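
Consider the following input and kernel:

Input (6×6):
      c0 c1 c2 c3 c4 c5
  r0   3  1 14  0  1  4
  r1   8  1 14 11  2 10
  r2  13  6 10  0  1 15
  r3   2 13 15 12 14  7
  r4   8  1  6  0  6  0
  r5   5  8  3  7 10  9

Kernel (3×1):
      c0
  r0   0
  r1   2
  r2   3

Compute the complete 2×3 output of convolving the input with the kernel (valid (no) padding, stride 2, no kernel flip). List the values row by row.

55 58 7
28 48 46

Output[0,0]: The receptive field on the input at this output position is [3 / 8 / 13]. Elementwise product with the kernel and sum: 8·2 + 13·3.
Output[0,1]: The receptive field on the input at this output position is [14 / 14 / 10]. Elementwise product with the kernel and sum: 14·2 + 10·3.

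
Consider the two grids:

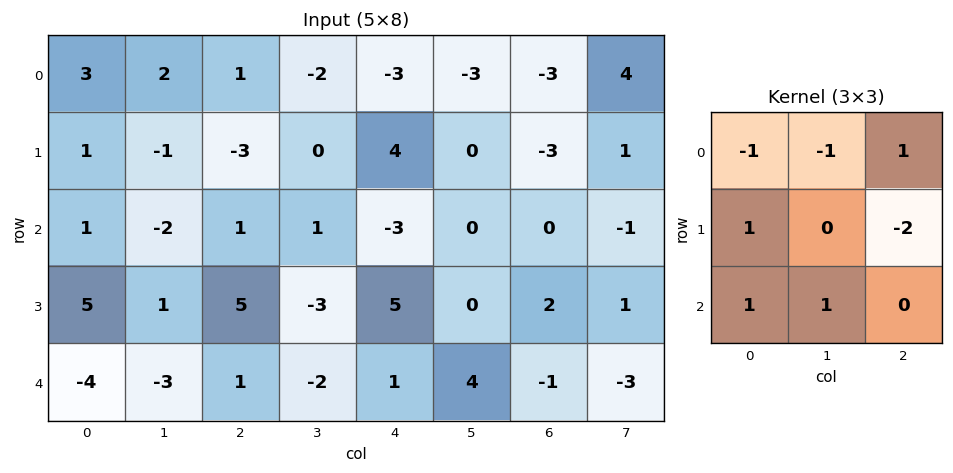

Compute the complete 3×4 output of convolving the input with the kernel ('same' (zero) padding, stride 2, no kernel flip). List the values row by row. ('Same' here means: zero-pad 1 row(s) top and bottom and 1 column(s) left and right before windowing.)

Output[0,0]: The receptive field on the zero-padded input at this output position is [0 0 0 / 0 3 2 / 0 1 -1]. Elementwise product with the kernel and sum: 0·-1 + 0·-1 + 0·1 + 0·1 + 2·-2 + 0·1 + 1·1.

-3 2 8 -14
7 6 -1 8
2 -8 -12 9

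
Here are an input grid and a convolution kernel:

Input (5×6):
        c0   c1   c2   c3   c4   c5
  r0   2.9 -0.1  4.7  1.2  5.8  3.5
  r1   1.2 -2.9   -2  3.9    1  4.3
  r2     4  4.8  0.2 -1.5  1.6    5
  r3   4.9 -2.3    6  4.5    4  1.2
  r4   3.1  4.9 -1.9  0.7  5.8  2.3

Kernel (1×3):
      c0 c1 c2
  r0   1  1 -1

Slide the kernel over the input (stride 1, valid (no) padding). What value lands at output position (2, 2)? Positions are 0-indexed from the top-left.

The receptive field on the input at this output position is [0.2 -1.5 1.6]. Elementwise product with the kernel and sum: 0.2·1 + -1.5·1 + 1.6·-1.

-2.9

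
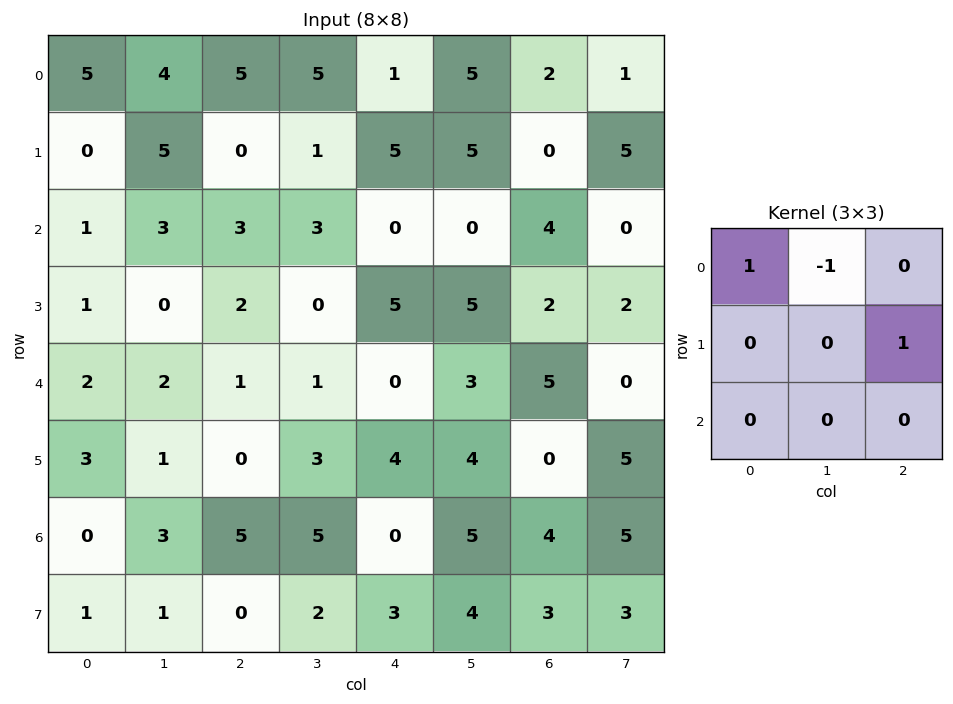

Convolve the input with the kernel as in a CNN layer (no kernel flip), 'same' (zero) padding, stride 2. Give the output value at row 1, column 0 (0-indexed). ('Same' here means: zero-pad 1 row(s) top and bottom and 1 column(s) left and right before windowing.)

3

The receptive field on the zero-padded input at this output position is [0 0 5 / 0 1 3 / 0 1 0]. Elementwise product with the kernel and sum: 0·1 + 0·-1 + 3·1.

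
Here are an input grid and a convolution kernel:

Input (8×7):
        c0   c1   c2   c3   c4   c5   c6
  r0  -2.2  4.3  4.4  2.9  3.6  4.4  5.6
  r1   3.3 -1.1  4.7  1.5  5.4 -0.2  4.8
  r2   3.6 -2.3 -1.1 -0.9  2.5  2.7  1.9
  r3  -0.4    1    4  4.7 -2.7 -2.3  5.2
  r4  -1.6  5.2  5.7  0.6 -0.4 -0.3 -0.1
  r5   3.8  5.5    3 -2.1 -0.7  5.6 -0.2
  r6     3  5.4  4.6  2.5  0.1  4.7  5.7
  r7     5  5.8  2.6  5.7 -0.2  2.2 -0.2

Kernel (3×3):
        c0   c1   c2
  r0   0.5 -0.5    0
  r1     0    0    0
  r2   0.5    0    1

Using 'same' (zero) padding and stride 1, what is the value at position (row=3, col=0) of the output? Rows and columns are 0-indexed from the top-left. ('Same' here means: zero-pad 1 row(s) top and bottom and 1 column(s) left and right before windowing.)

The receptive field on the zero-padded input at this output position is [0 3.6 -2.3 / 0 -0.4 1 / 0 -1.6 5.2]. Elementwise product with the kernel and sum: 0·0.5 + 3.6·-0.5 + 0·0.5 + 5.2·1.

3.4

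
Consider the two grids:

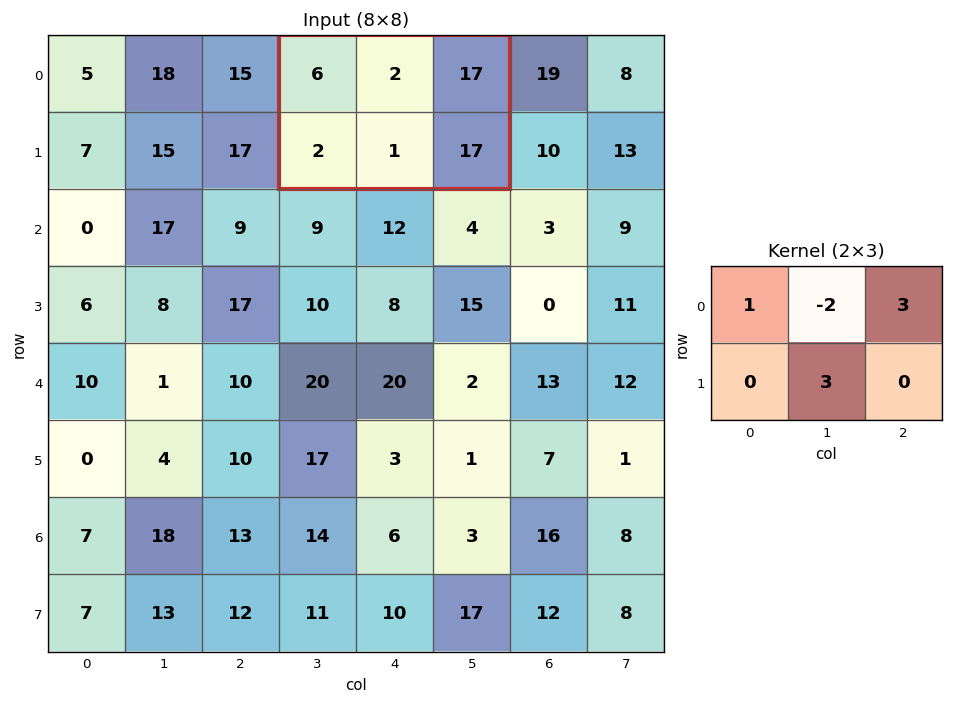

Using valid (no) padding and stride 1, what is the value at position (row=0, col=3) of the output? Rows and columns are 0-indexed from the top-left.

56

The receptive field on the input at this output position is [6 2 17 / 2 1 17]. Elementwise product with the kernel and sum: 6·1 + 2·-2 + 17·3 + 1·3.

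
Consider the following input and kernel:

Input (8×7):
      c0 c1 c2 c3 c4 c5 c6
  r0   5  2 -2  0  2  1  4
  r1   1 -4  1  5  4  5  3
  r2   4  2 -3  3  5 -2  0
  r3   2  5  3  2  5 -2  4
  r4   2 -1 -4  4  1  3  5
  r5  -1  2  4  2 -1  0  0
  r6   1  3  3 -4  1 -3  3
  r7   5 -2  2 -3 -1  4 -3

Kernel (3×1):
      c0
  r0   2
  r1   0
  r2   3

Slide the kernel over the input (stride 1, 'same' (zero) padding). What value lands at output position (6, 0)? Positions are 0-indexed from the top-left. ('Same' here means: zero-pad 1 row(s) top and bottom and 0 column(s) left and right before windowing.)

The receptive field on the zero-padded input at this output position is [-1 / 1 / 5]. Elementwise product with the kernel and sum: -1·2 + 5·3.

13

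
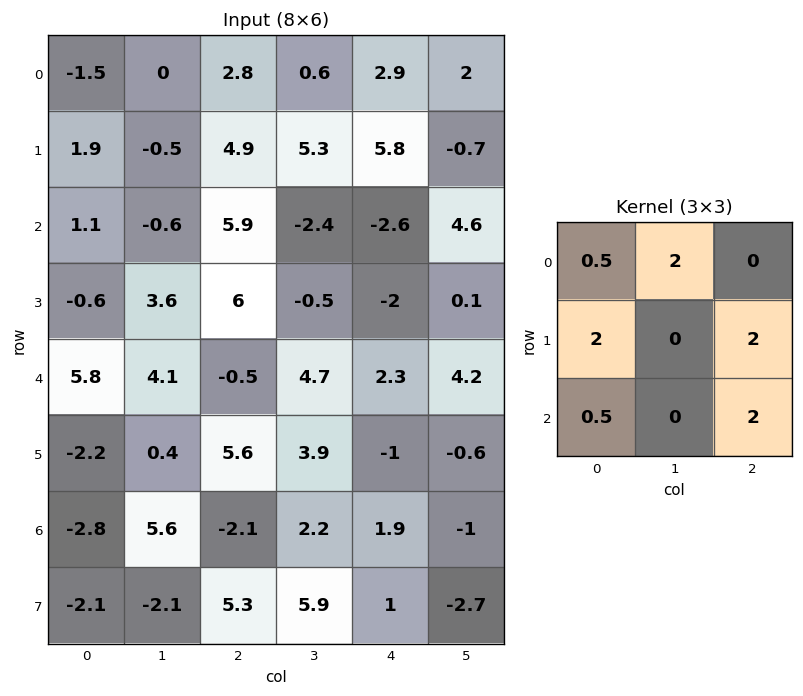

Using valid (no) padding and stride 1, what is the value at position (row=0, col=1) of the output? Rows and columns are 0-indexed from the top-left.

10.1

The receptive field on the input at this output position is [0 2.8 0.6 / -0.5 4.9 5.3 / -0.6 5.9 -2.4]. Elementwise product with the kernel and sum: 0·0.5 + 2.8·2 + -0.5·2 + 5.3·2 + -0.6·0.5 + -2.4·2.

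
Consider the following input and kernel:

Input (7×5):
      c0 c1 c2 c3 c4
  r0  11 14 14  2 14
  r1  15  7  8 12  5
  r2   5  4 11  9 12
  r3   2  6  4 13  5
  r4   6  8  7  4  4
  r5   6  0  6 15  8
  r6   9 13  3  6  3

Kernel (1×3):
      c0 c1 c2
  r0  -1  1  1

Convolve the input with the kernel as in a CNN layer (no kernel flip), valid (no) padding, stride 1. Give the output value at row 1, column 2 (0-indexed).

The receptive field on the input at this output position is [8 12 5]. Elementwise product with the kernel and sum: 8·-1 + 12·1 + 5·1.

9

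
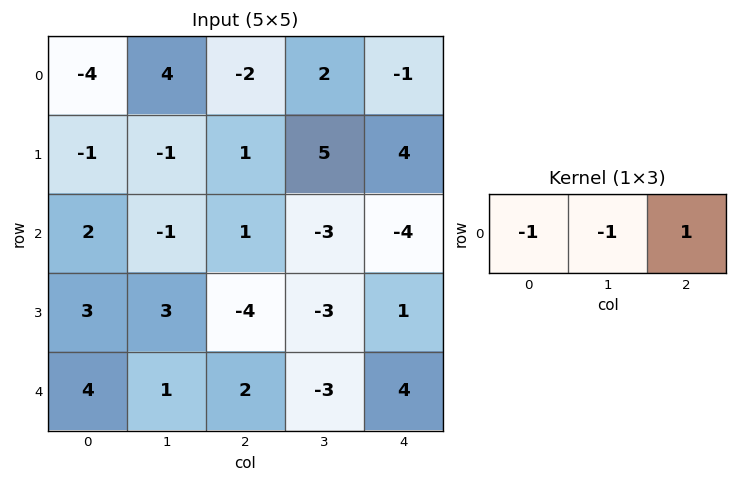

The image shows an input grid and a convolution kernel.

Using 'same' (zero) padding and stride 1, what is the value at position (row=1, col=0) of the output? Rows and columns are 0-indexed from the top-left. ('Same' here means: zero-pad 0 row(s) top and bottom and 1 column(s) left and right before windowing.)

The receptive field on the zero-padded input at this output position is [0 -1 -1]. Elementwise product with the kernel and sum: 0·-1 + -1·-1 + -1·1.

0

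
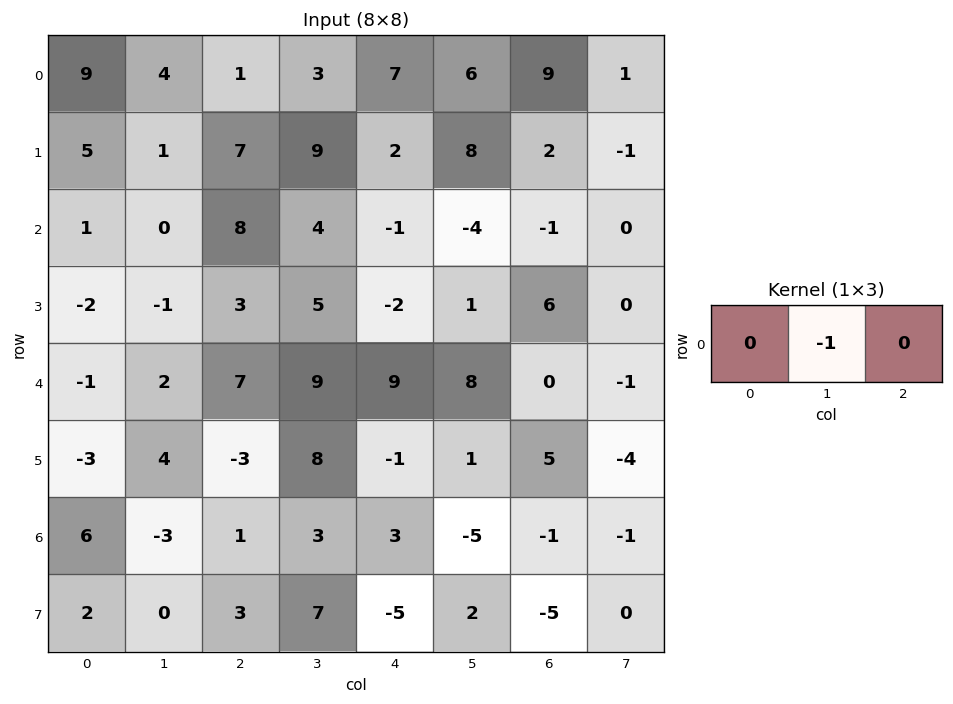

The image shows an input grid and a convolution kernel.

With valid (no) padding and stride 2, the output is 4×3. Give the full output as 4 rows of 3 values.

-4 -3 -6
0 -4 4
-2 -9 -8
3 -3 5

Output[0,0]: The receptive field on the input at this output position is [9 4 1]. Elementwise product with the kernel and sum: 4·-1.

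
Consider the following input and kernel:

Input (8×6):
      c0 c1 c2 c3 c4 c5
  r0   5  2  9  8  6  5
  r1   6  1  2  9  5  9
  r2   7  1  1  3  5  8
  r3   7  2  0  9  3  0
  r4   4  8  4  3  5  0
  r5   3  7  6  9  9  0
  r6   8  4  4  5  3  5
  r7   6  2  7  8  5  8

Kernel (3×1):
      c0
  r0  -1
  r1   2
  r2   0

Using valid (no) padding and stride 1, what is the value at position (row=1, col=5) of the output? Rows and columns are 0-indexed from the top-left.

The receptive field on the input at this output position is [9 / 8 / 0]. Elementwise product with the kernel and sum: 9·-1 + 8·2.

7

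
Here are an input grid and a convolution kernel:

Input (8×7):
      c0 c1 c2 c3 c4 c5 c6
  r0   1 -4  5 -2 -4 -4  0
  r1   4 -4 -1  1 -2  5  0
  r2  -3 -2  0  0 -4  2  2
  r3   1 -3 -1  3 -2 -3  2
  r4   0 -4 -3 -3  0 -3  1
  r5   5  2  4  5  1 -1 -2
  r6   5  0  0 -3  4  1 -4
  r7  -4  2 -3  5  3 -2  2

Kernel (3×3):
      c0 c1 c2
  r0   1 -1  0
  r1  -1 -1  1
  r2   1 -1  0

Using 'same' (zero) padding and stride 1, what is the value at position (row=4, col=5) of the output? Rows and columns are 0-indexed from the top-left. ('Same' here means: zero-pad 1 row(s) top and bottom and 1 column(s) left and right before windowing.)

The receptive field on the zero-padded input at this output position is [-2 -3 2 / 0 -3 1 / 1 -1 -2]. Elementwise product with the kernel and sum: -2·1 + -3·-1 + 0·-1 + -3·-1 + 1·1 + 1·1 + -1·-1.

7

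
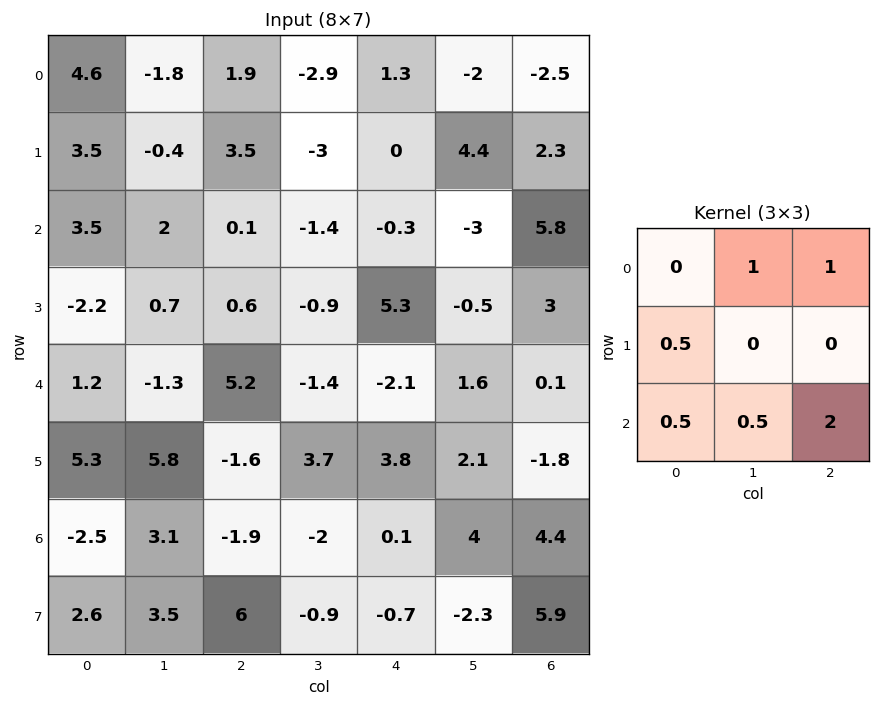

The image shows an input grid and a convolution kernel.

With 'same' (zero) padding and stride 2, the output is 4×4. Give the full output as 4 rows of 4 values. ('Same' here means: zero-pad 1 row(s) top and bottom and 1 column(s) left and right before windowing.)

0.95 -5.35 5.85 2.35
3.4 0.35 4.9 2.05
12.75 8.55 12.05 3.95
19.4 6.6 -0.5 2

Output[0,0]: The receptive field on the zero-padded input at this output position is [0 0 0 / 0 4.6 -1.8 / 0 3.5 -0.4]. Elementwise product with the kernel and sum: 0·1 + 0·1 + 0·0.5 + 0·0.5 + 3.5·0.5 + -0.4·2.
Output[0,1]: The receptive field on the zero-padded input at this output position is [0 0 0 / -1.8 1.9 -2.9 / -0.4 3.5 -3]. Elementwise product with the kernel and sum: 0·1 + 0·1 + -1.8·0.5 + -0.4·0.5 + 3.5·0.5 + -3·2.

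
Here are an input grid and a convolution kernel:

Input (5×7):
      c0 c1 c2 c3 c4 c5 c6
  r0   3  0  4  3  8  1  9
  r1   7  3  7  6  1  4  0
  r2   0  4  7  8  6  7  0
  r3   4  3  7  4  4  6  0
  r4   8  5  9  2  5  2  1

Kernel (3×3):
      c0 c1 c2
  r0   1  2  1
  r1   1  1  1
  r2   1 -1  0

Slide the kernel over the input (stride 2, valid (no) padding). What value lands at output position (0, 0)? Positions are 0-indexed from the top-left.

20

The receptive field on the input at this output position is [3 0 4 / 7 3 7 / 0 4 7]. Elementwise product with the kernel and sum: 3·1 + 0·2 + 4·1 + 7·1 + 3·1 + 7·1 + 0·1 + 4·-1.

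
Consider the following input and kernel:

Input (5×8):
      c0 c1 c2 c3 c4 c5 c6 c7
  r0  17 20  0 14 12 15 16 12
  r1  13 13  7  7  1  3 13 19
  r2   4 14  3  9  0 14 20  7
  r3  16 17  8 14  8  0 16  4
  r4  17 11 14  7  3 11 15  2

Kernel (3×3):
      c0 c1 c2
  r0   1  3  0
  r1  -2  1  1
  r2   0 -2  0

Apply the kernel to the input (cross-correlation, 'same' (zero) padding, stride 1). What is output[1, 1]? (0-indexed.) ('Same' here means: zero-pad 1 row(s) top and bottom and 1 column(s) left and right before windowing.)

The receptive field on the zero-padded input at this output position is [17 20 0 / 13 13 7 / 4 14 3]. Elementwise product with the kernel and sum: 17·1 + 20·3 + 13·-2 + 13·1 + 7·1 + 14·-2.

43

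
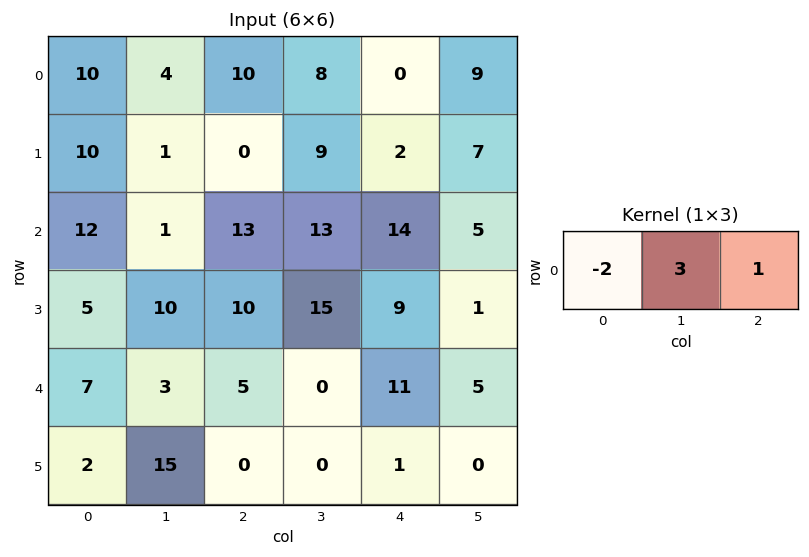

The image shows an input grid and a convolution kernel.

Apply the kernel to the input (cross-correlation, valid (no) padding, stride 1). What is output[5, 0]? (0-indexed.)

41

The receptive field on the input at this output position is [2 15 0]. Elementwise product with the kernel and sum: 2·-2 + 15·3 + 0·1.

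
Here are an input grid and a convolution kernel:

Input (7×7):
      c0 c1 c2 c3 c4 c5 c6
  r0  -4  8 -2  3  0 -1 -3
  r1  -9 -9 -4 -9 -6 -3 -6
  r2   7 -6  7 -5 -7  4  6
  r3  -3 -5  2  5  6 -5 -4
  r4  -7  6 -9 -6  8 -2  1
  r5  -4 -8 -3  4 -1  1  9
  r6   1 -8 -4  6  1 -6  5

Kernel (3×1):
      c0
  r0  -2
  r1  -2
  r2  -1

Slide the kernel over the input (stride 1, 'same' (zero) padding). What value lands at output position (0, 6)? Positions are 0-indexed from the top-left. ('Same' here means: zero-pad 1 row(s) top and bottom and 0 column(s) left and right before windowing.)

The receptive field on the zero-padded input at this output position is [0 / -3 / -6]. Elementwise product with the kernel and sum: 0·-2 + -3·-2 + -6·-1.

12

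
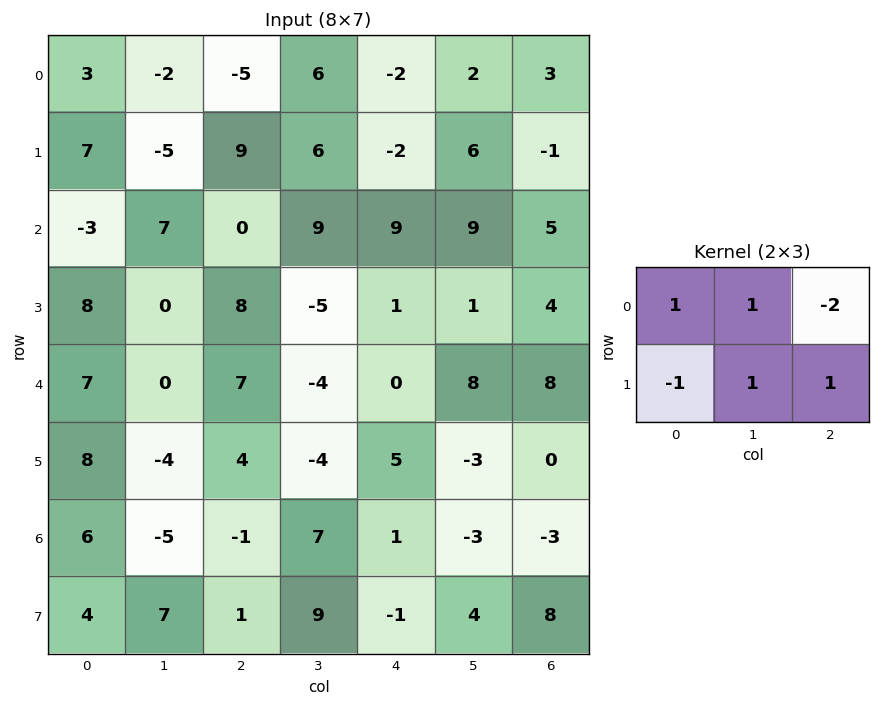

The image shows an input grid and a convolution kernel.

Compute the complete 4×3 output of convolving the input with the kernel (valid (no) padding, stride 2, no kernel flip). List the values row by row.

8 0 1
4 -21 12
-15 0 -16
7 11 17

Output[0,0]: The receptive field on the input at this output position is [3 -2 -5 / 7 -5 9]. Elementwise product with the kernel and sum: 3·1 + -2·1 + -5·-2 + 7·-1 + -5·1 + 9·1.
Output[0,1]: The receptive field on the input at this output position is [-5 6 -2 / 9 6 -2]. Elementwise product with the kernel and sum: -5·1 + 6·1 + -2·-2 + 9·-1 + 6·1 + -2·1.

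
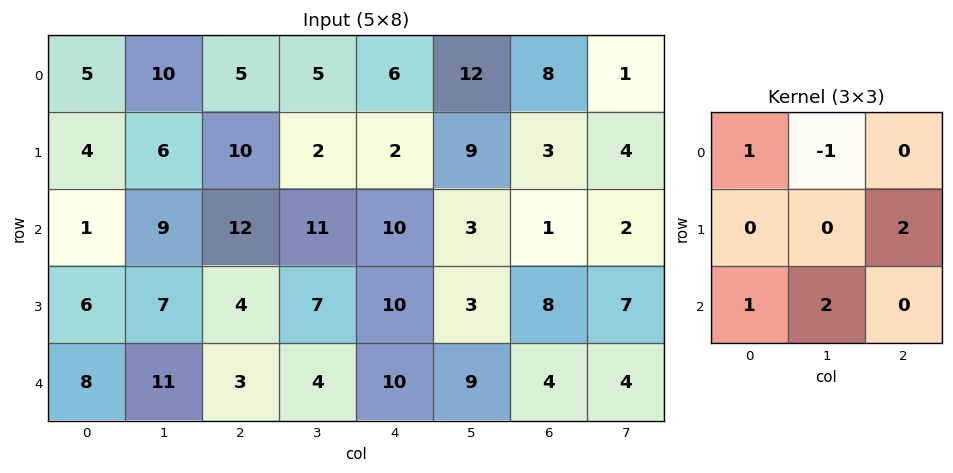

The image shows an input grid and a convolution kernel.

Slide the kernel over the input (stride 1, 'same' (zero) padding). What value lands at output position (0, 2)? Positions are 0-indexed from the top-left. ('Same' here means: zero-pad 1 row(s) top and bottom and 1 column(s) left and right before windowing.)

The receptive field on the zero-padded input at this output position is [0 0 0 / 10 5 5 / 6 10 2]. Elementwise product with the kernel and sum: 0·1 + 0·-1 + 5·2 + 6·1 + 10·2.

36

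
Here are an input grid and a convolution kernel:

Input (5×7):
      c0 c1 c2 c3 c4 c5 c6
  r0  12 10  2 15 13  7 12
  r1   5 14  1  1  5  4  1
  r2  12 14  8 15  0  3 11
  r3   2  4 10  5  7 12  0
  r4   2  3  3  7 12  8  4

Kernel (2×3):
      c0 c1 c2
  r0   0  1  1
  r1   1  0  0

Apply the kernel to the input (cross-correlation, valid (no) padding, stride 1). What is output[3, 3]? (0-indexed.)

26

The receptive field on the input at this output position is [5 7 12 / 7 12 8]. Elementwise product with the kernel and sum: 7·1 + 12·1 + 7·1.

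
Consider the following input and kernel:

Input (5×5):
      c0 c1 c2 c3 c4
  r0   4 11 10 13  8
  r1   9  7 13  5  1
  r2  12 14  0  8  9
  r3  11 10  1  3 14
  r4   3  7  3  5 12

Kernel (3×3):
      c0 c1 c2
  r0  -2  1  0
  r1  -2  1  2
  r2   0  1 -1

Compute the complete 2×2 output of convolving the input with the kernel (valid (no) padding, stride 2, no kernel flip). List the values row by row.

Output[0,0]: The receptive field on the input at this output position is [4 11 10 / 9 7 13 / 12 14 0]. Elementwise product with the kernel and sum: 4·-2 + 11·1 + 9·-2 + 7·1 + 13·2 + 14·1 + 0·-1.

32 -27
-16 30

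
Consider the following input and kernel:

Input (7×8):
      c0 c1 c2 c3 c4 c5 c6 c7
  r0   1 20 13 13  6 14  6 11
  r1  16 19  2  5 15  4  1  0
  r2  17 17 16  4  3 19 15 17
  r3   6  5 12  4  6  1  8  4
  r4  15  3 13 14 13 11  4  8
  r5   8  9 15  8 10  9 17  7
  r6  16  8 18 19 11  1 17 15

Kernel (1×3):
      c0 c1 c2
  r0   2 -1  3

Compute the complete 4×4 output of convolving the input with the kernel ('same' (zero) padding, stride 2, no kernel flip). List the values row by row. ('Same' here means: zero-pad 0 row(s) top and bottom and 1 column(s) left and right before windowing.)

Output[0,0]: The receptive field on the zero-padded input at this output position is [0 1 20]. Elementwise product with the kernel and sum: 0·2 + 1·-1 + 20·3.

59 66 62 55
34 30 62 74
-6 35 48 42
8 55 30 30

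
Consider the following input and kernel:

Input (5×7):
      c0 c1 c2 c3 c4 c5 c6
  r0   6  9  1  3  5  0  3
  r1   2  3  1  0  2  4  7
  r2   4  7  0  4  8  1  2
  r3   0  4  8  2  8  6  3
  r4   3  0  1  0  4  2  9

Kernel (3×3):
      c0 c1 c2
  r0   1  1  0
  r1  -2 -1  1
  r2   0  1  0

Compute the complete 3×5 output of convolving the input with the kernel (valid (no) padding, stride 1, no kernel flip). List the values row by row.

Output[0,0]: The receptive field on the input at this output position is [6 9 1 / 2 3 1 / 4 7 0]. Elementwise product with the kernel and sum: 6·1 + 9·1 + 2·-2 + 3·-1 + 1·1 + 7·1.

16 3 8 18 5
-6 2 7 -5 -3
15 -6 -6 10 -8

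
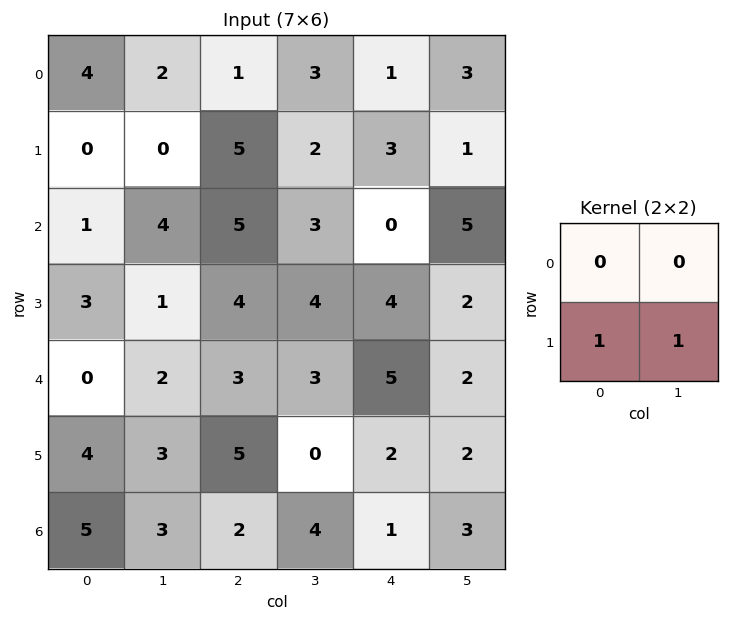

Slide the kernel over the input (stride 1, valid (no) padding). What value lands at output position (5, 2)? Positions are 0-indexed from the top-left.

6

The receptive field on the input at this output position is [5 0 / 2 4]. Elementwise product with the kernel and sum: 2·1 + 4·1.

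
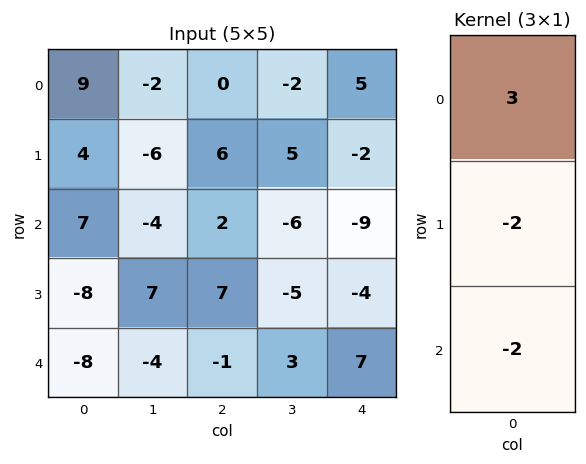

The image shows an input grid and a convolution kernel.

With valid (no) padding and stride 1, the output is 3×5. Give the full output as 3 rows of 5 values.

Output[0,0]: The receptive field on the input at this output position is [9 / 4 / 7]. Elementwise product with the kernel and sum: 9·3 + 4·-2 + 7·-2.
Output[0,1]: The receptive field on the input at this output position is [-2 / -6 / -4]. Elementwise product with the kernel and sum: -2·3 + -6·-2 + -4·-2.

5 14 -16 -4 37
14 -24 0 37 20
53 -18 -6 -14 -33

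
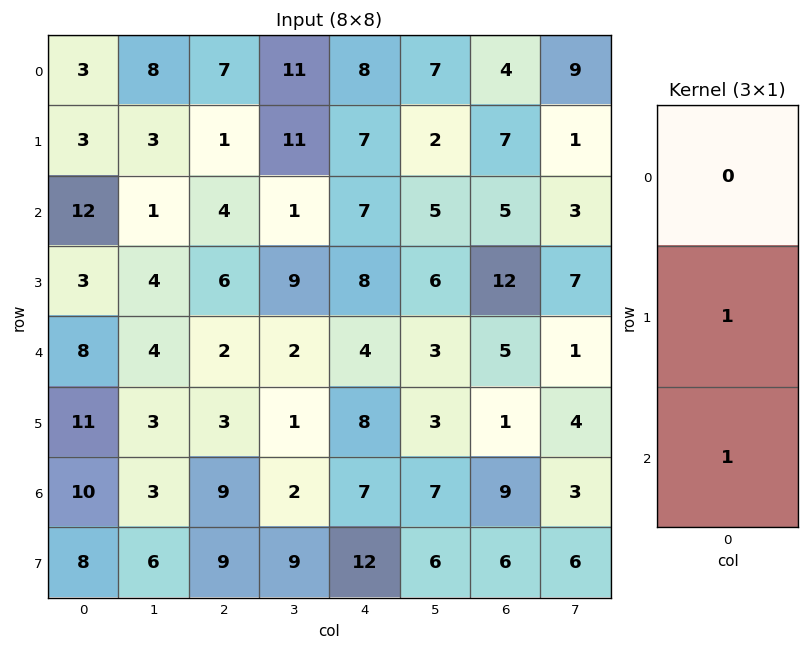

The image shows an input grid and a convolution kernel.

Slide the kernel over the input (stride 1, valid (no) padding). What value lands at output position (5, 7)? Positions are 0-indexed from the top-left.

The receptive field on the input at this output position is [4 / 3 / 6]. Elementwise product with the kernel and sum: 3·1 + 6·1.

9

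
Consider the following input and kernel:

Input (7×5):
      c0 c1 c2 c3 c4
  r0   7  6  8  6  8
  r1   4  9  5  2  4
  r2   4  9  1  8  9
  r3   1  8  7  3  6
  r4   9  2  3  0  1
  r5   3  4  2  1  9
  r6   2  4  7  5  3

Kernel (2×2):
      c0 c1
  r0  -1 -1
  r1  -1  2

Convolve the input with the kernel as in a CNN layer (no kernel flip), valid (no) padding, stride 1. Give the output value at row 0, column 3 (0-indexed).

-8

The receptive field on the input at this output position is [6 8 / 2 4]. Elementwise product with the kernel and sum: 6·-1 + 8·-1 + 2·-1 + 4·2.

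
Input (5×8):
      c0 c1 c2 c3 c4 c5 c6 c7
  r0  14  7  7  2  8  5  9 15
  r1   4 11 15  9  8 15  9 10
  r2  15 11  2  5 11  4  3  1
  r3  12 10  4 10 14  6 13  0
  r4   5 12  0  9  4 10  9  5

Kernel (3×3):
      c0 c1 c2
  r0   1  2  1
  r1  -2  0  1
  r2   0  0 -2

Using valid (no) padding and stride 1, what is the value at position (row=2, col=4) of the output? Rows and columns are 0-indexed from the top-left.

The receptive field on the input at this output position is [11 4 3 / 14 6 13 / 4 10 9]. Elementwise product with the kernel and sum: 11·1 + 4·2 + 3·1 + 14·-2 + 13·1 + 9·-2.

-11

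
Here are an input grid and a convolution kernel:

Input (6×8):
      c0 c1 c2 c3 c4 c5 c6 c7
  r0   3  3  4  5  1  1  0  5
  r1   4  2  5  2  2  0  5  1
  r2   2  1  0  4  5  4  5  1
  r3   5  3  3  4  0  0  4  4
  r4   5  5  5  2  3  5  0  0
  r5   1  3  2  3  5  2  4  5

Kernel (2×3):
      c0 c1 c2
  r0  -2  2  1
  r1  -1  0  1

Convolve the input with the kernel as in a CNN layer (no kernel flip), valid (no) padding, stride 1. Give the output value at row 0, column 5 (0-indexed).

The receptive field on the input at this output position is [1 0 5 / 0 5 1]. Elementwise product with the kernel and sum: 1·-2 + 0·2 + 5·1 + 0·-1 + 1·1.

4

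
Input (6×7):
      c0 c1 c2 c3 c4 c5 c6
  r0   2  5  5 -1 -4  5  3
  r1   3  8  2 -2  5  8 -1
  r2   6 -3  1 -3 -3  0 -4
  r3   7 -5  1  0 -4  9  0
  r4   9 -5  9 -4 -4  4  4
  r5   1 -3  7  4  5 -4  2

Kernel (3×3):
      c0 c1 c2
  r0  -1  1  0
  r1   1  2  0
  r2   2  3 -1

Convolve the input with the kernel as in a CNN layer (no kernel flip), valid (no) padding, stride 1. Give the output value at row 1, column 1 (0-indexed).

-14

The receptive field on the input at this output position is [8 2 -2 / -3 1 -3 / -5 1 0]. Elementwise product with the kernel and sum: 8·-1 + 2·1 + -3·1 + 1·2 + -5·2 + 1·3 + 0·-1.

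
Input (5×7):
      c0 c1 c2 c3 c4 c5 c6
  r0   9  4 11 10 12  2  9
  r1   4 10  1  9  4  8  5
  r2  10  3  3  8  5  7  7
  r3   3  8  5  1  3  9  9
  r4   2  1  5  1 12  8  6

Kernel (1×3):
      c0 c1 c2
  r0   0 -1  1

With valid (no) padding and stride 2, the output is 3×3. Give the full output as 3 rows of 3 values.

7 2 7
0 -3 0
4 11 -2

Output[0,0]: The receptive field on the input at this output position is [9 4 11]. Elementwise product with the kernel and sum: 4·-1 + 11·1.
Output[0,1]: The receptive field on the input at this output position is [11 10 12]. Elementwise product with the kernel and sum: 10·-1 + 12·1.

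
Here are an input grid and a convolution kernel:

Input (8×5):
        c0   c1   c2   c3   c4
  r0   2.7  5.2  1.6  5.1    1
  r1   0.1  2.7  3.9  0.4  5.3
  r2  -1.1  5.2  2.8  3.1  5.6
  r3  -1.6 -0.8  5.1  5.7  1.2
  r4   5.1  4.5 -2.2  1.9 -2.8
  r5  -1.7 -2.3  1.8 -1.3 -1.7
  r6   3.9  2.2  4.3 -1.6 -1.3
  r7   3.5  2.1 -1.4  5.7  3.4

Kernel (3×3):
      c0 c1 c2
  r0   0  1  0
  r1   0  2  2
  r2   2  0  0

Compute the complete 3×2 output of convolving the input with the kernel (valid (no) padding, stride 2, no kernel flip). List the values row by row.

Output[0,0]: The receptive field on the input at this output position is [2.7 5.2 1.6 / 0.1 2.7 3.9 / -1.1 5.2 2.8]. Elementwise product with the kernel and sum: 5.2·1 + 2.7·2 + 3.9·2 + -1.1·2.
Output[0,1]: The receptive field on the input at this output position is [1.6 5.1 1 / 3.9 0.4 5.3 / 2.8 3.1 5.6]. Elementwise product with the kernel and sum: 5.1·1 + 0.4·2 + 5.3·2 + 2.8·2.

16.2 22.1
24 12.5
11.3 4.5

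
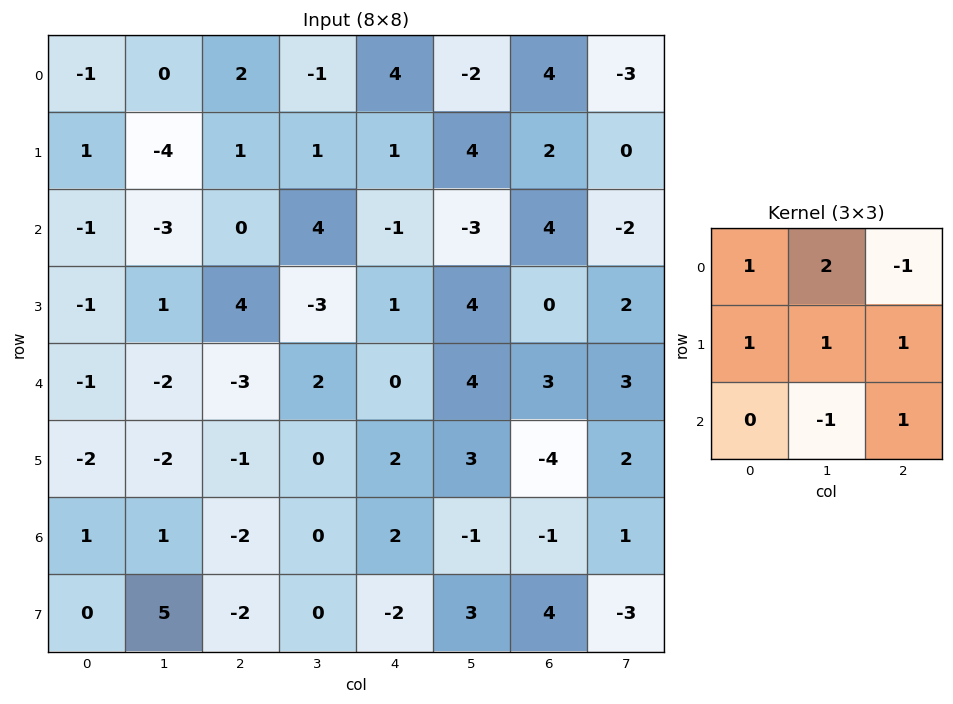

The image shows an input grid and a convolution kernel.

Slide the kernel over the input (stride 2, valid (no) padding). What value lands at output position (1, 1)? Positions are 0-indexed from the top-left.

9

The receptive field on the input at this output position is [0 4 -1 / 4 -3 1 / -3 2 0]. Elementwise product with the kernel and sum: 0·1 + 4·2 + -1·-1 + 4·1 + -3·1 + 1·1 + 2·-1 + 0·1.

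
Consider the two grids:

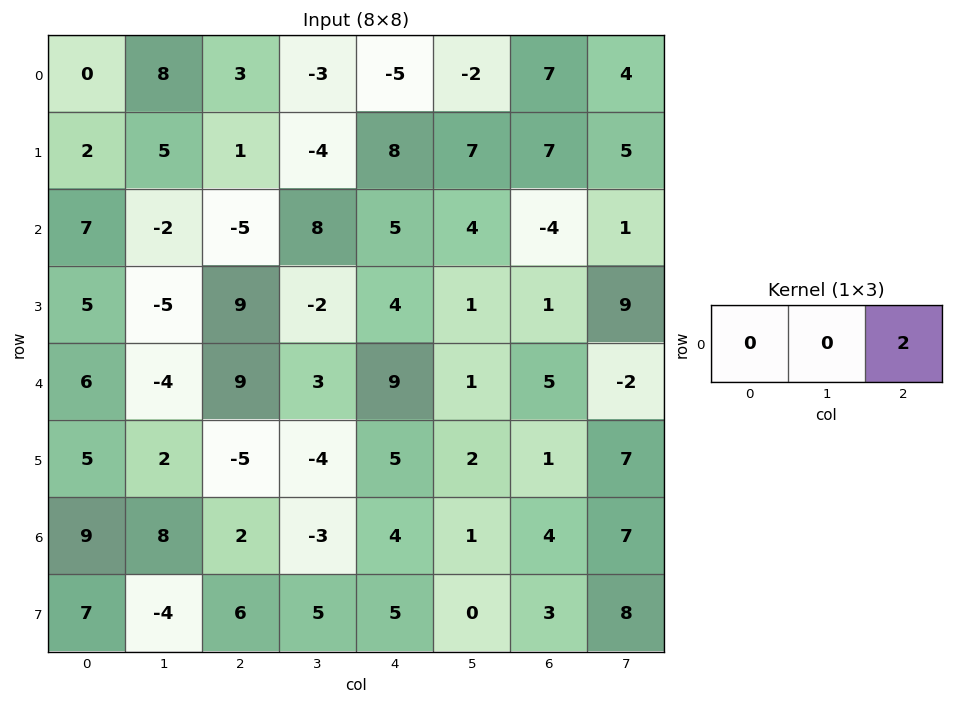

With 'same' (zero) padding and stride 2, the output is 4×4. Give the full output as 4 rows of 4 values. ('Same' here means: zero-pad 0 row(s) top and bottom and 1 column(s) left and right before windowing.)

16 -6 -4 8
-4 16 8 2
-8 6 2 -4
16 -6 2 14

Output[0,0]: The receptive field on the zero-padded input at this output position is [0 0 8]. Elementwise product with the kernel and sum: 8·2.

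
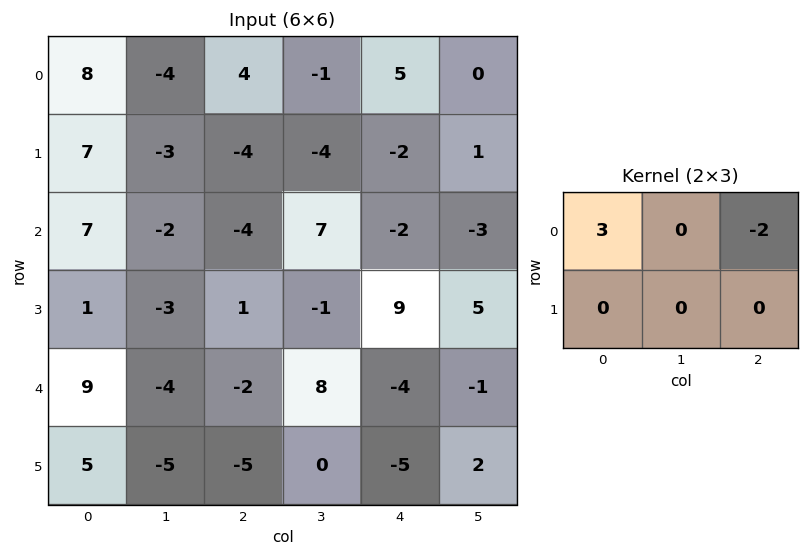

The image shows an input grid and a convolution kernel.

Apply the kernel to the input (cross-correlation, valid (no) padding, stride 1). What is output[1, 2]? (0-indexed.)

-8

The receptive field on the input at this output position is [-4 -4 -2 / -4 7 -2]. Elementwise product with the kernel and sum: -4·3 + -2·-2.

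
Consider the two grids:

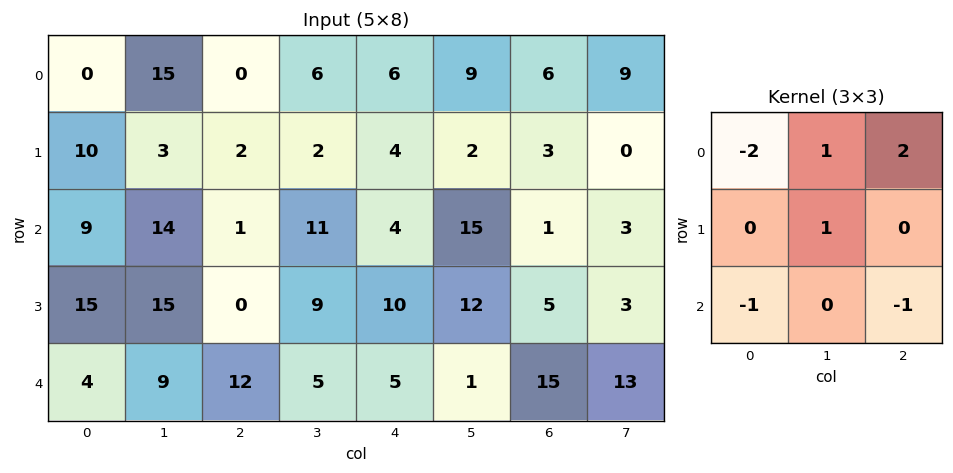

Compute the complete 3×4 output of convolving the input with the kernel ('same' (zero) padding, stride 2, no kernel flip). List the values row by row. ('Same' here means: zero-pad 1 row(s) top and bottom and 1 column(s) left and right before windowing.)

Output[0,0]: The receptive field on the zero-padded input at this output position is [0 0 0 / 0 0 15 / 0 10 3]. Elementwise product with the kernel and sum: 0·-2 + 0·1 + 0·2 + 0·1 + 0·-1 + 3·-1.

-3 -5 2 4
10 -23 -13 -15
49 0 21 2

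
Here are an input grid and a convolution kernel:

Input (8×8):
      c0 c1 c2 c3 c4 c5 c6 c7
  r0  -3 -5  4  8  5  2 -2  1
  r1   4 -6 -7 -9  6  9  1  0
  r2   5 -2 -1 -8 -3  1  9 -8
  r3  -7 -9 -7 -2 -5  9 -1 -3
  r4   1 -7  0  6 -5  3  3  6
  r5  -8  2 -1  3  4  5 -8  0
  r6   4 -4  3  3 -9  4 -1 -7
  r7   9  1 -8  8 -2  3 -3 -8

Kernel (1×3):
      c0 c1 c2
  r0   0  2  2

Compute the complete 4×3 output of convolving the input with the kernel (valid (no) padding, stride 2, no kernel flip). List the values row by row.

Output[0,0]: The receptive field on the input at this output position is [-3 -5 4]. Elementwise product with the kernel and sum: -5·2 + 4·2.
Output[0,1]: The receptive field on the input at this output position is [4 8 5]. Elementwise product with the kernel and sum: 8·2 + 5·2.

-2 26 0
-6 -22 20
-14 2 12
-2 -12 6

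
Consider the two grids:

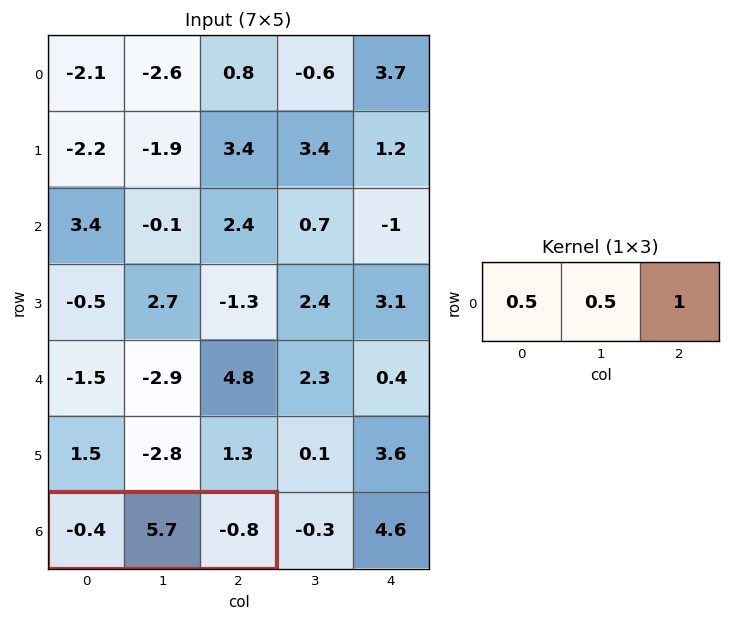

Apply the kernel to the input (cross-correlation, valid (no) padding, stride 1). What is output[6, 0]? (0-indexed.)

1.85

The receptive field on the input at this output position is [-0.4 5.7 -0.8]. Elementwise product with the kernel and sum: -0.4·0.5 + 5.7·0.5 + -0.8·1.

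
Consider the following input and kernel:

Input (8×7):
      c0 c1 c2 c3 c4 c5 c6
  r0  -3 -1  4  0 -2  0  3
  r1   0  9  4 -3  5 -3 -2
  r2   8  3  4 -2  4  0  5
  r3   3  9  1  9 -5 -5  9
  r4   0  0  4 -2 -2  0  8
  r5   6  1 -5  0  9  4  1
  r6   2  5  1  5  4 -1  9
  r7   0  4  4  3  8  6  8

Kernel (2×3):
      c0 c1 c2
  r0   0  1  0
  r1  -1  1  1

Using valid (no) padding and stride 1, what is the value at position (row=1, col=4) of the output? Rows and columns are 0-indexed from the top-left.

The receptive field on the input at this output position is [5 -3 -2 / 4 0 5]. Elementwise product with the kernel and sum: -3·1 + 4·-1 + 0·1 + 5·1.

-2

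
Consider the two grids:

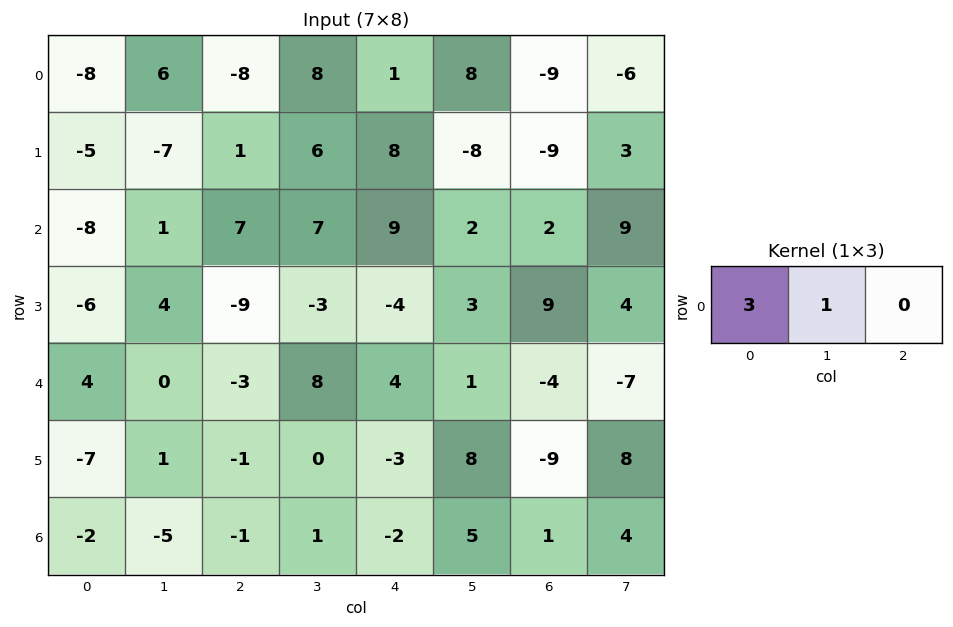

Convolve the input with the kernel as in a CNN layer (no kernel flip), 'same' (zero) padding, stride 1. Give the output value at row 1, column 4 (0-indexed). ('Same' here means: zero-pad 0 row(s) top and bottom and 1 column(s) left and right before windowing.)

26

The receptive field on the zero-padded input at this output position is [6 8 -8]. Elementwise product with the kernel and sum: 6·3 + 8·1.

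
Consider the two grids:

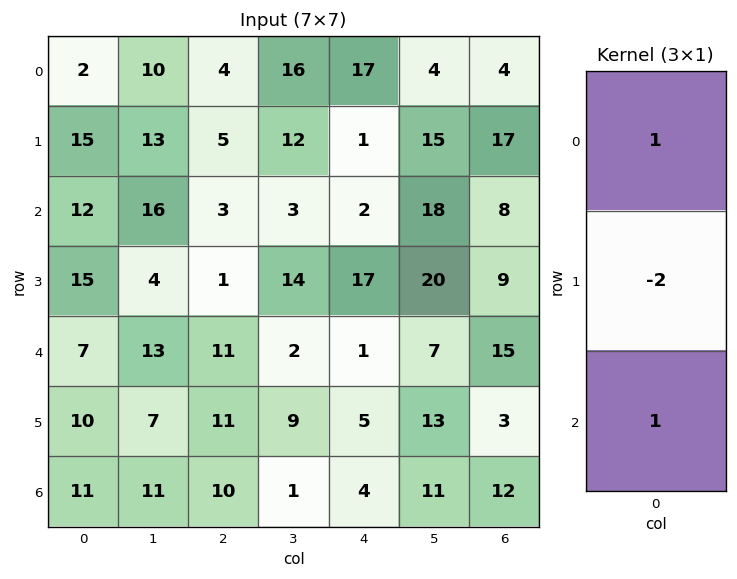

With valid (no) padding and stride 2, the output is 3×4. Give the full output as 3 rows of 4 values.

Output[0,0]: The receptive field on the input at this output position is [2 / 15 / 12]. Elementwise product with the kernel and sum: 2·1 + 15·-2 + 12·1.
Output[0,1]: The receptive field on the input at this output position is [4 / 5 / 3]. Elementwise product with the kernel and sum: 4·1 + 5·-2 + 3·1.

-16 -3 17 -22
-11 12 -31 5
-2 -1 -5 21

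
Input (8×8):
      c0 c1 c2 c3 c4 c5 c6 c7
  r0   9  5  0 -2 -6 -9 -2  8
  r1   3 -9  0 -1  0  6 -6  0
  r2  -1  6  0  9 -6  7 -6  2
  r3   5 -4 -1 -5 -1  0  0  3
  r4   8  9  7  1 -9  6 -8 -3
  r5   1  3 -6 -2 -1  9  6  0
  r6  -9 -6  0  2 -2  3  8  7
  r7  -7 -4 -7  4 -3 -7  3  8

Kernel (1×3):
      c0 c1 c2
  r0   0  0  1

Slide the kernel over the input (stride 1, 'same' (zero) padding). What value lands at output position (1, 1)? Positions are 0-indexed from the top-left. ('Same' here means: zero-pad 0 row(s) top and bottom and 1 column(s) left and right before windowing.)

The receptive field on the zero-padded input at this output position is [3 -9 0]. Elementwise product with the kernel and sum: 0·1.

0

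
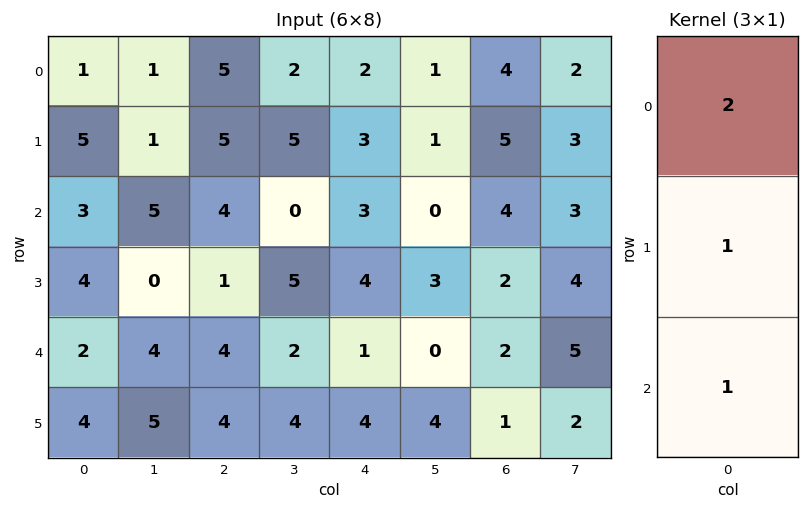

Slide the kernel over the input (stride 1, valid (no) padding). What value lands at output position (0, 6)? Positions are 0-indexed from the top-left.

17

The receptive field on the input at this output position is [4 / 5 / 4]. Elementwise product with the kernel and sum: 4·2 + 5·1 + 4·1.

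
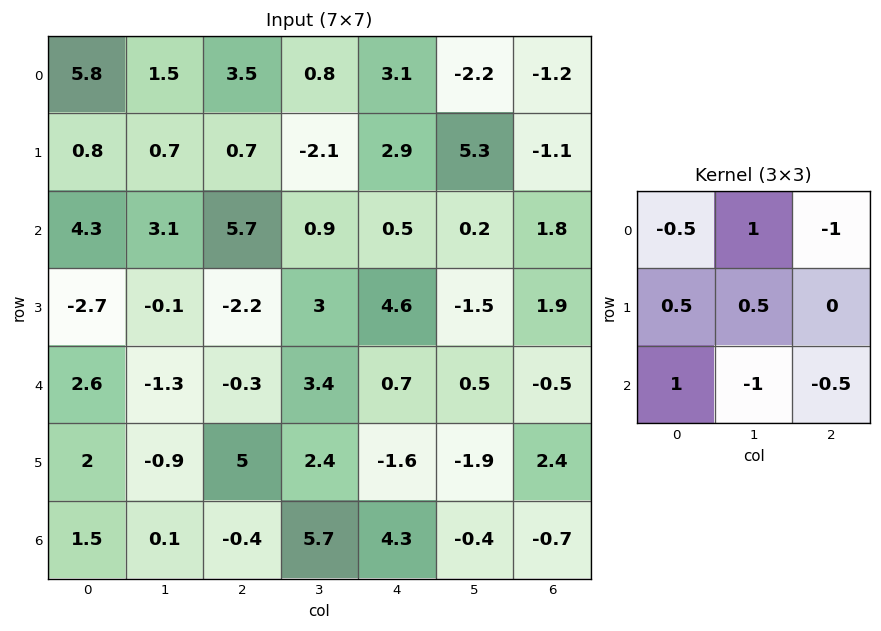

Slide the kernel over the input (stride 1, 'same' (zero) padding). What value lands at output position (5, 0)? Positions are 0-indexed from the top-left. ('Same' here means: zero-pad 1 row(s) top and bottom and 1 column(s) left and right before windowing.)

The receptive field on the zero-padded input at this output position is [0 2.6 -1.3 / 0 2 -0.9 / 0 1.5 0.1]. Elementwise product with the kernel and sum: 0·-0.5 + 2.6·1 + -1.3·-1 + 0·0.5 + 2·0.5 + 0·1 + 1.5·-1 + 0.1·-0.5.

3.35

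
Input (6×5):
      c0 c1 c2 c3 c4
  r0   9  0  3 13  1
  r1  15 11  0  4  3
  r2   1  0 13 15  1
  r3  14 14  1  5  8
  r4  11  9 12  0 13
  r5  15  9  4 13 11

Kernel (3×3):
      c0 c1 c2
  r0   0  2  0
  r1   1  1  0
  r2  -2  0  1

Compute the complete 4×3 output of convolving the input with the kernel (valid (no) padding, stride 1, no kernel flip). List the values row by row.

Output[0,0]: The receptive field on the input at this output position is [9 0 3 / 15 11 0 / 1 0 13]. Elementwise product with the kernel and sum: 0·2 + 15·1 + 11·1 + 1·-2 + 13·1.
Output[0,1]: The receptive field on the input at this output position is [0 3 13 / 11 0 4 / 0 13 15]. Elementwise product with the kernel and sum: 3·2 + 11·1 + 0·1 + 0·-2 + 15·1.

37 32 5
-4 -10 42
18 23 25
22 18 25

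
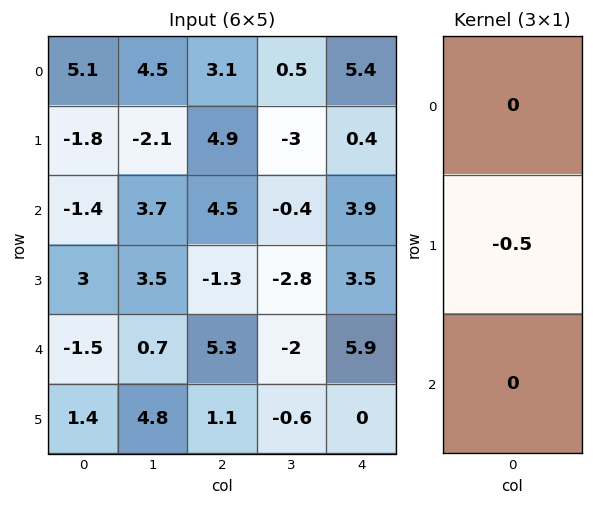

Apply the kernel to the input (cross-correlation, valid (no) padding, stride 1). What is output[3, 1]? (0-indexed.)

-0.35

The receptive field on the input at this output position is [3.5 / 0.7 / 4.8]. Elementwise product with the kernel and sum: 0.7·-0.5.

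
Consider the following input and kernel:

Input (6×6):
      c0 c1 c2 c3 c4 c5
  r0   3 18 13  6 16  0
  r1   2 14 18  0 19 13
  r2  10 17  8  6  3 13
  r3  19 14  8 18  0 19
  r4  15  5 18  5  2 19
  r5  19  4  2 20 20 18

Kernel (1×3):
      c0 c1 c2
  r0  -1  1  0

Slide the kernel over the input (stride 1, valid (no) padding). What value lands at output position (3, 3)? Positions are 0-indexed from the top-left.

The receptive field on the input at this output position is [18 0 19]. Elementwise product with the kernel and sum: 18·-1 + 0·1.

-18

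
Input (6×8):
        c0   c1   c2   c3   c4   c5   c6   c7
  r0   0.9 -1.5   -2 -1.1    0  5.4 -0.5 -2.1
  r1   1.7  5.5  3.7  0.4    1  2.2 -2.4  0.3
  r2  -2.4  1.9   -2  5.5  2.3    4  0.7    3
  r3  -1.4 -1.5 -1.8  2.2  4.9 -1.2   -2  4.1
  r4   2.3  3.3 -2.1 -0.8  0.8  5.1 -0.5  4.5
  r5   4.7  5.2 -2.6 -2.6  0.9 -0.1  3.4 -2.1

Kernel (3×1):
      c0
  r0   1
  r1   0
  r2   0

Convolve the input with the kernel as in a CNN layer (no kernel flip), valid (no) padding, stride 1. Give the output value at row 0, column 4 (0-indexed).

The receptive field on the input at this output position is [0 / 1 / 2.3]. Elementwise product with the kernel and sum: 0·1.

0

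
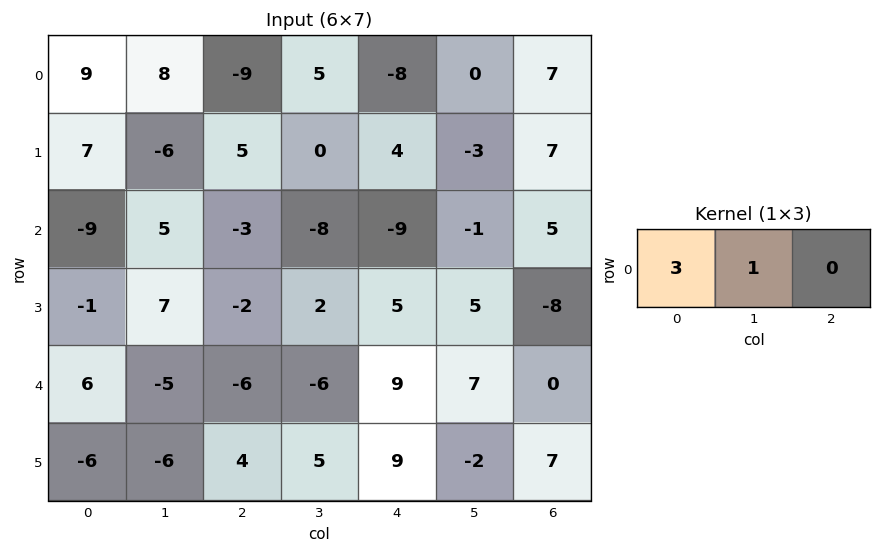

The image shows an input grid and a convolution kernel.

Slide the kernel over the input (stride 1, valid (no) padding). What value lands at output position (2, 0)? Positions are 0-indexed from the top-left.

-22

The receptive field on the input at this output position is [-9 5 -3]. Elementwise product with the kernel and sum: -9·3 + 5·1.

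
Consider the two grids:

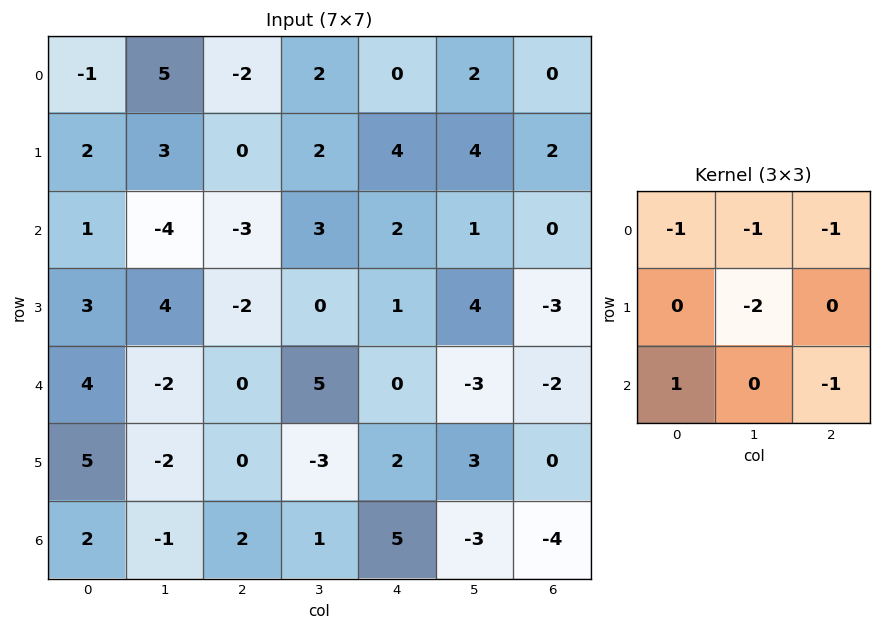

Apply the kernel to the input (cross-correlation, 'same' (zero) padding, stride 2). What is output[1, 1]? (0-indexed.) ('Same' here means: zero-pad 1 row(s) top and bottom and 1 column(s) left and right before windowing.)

The receptive field on the zero-padded input at this output position is [3 0 2 / -4 -3 3 / 4 -2 0]. Elementwise product with the kernel and sum: 3·-1 + 0·-1 + 2·-1 + -3·-2 + 4·1 + 0·-1.

5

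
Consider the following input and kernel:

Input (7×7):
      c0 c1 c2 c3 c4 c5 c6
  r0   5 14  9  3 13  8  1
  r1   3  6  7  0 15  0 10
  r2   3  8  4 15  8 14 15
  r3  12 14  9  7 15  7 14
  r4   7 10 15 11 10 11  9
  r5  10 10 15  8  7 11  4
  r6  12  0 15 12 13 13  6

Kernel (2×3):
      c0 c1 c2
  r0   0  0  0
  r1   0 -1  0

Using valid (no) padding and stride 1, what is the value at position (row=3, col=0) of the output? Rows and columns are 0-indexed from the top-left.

The receptive field on the input at this output position is [12 14 9 / 7 10 15]. Elementwise product with the kernel and sum: 10·-1.

-10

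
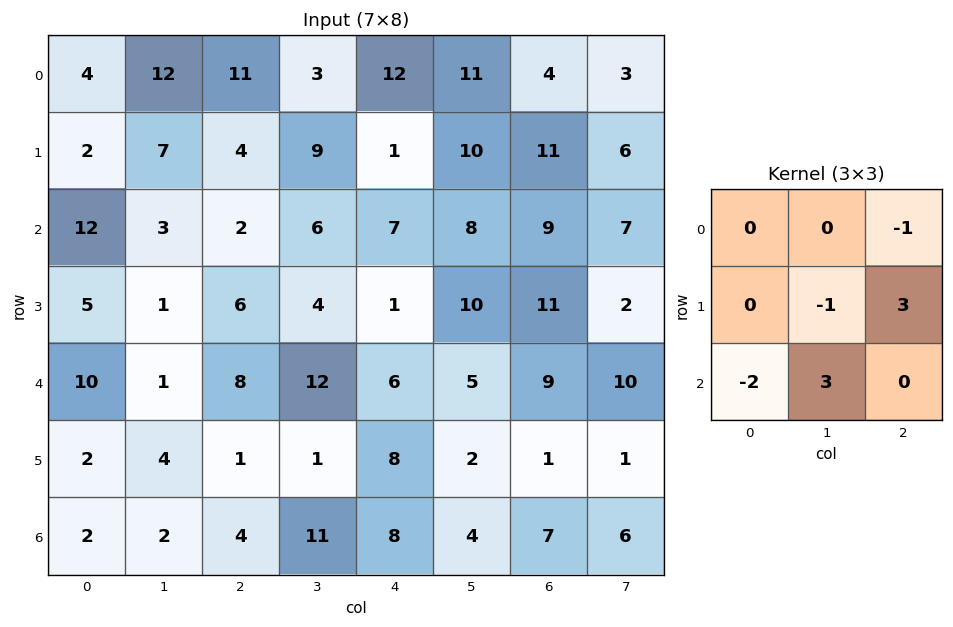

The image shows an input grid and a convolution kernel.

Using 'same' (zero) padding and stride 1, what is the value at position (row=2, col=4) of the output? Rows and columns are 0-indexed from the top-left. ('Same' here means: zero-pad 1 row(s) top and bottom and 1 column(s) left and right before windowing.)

2

The receptive field on the zero-padded input at this output position is [9 1 10 / 6 7 8 / 4 1 10]. Elementwise product with the kernel and sum: 10·-1 + 7·-1 + 8·3 + 4·-2 + 1·3.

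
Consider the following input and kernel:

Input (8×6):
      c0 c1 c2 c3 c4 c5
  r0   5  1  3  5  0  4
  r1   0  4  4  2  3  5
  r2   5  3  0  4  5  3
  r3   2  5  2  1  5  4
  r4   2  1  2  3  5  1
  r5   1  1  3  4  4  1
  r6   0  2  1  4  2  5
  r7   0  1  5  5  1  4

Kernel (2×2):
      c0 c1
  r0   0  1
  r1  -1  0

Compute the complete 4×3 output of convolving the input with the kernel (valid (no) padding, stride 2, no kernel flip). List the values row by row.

1 1 1
1 2 -2
0 0 -3
2 -1 4

Output[0,0]: The receptive field on the input at this output position is [5 1 / 0 4]. Elementwise product with the kernel and sum: 1·1 + 0·-1.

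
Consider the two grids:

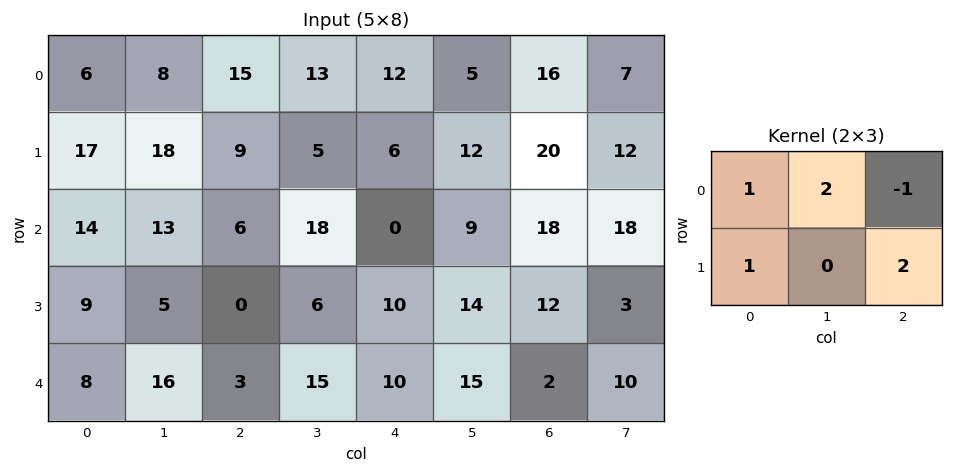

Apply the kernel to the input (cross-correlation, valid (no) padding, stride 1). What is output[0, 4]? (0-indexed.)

52

The receptive field on the input at this output position is [12 5 16 / 6 12 20]. Elementwise product with the kernel and sum: 12·1 + 5·2 + 16·-1 + 6·1 + 20·2.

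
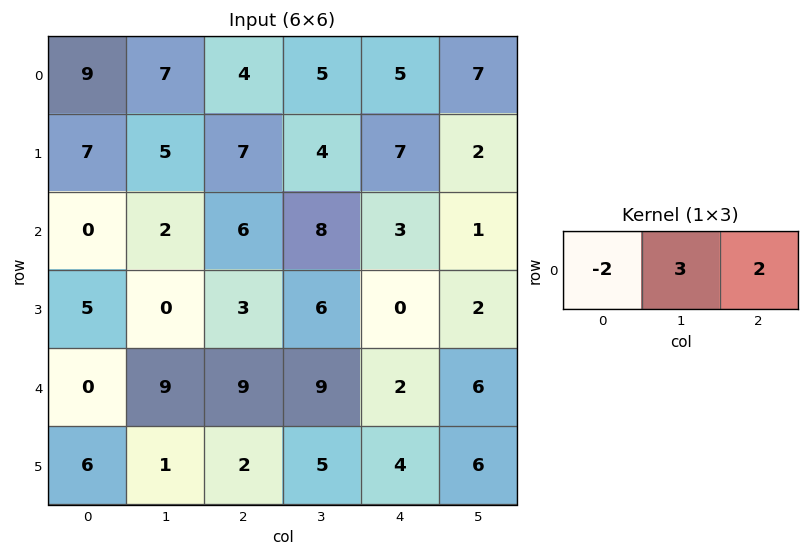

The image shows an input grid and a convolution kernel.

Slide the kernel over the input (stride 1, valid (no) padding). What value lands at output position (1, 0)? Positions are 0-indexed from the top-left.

15

The receptive field on the input at this output position is [7 5 7]. Elementwise product with the kernel and sum: 7·-2 + 5·3 + 7·2.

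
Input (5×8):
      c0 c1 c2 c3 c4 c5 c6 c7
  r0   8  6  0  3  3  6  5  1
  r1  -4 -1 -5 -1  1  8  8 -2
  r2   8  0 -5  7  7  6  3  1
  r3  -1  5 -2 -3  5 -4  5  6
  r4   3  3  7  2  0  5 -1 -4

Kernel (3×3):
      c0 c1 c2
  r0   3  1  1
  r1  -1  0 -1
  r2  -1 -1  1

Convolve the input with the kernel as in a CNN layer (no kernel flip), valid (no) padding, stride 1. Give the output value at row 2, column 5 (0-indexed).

The receptive field on the input at this output position is [6 3 1 / -4 5 6 / 5 -1 -4]. Elementwise product with the kernel and sum: 6·3 + 3·1 + 1·1 + -4·-1 + 6·-1 + 5·-1 + -1·-1 + -4·1.

12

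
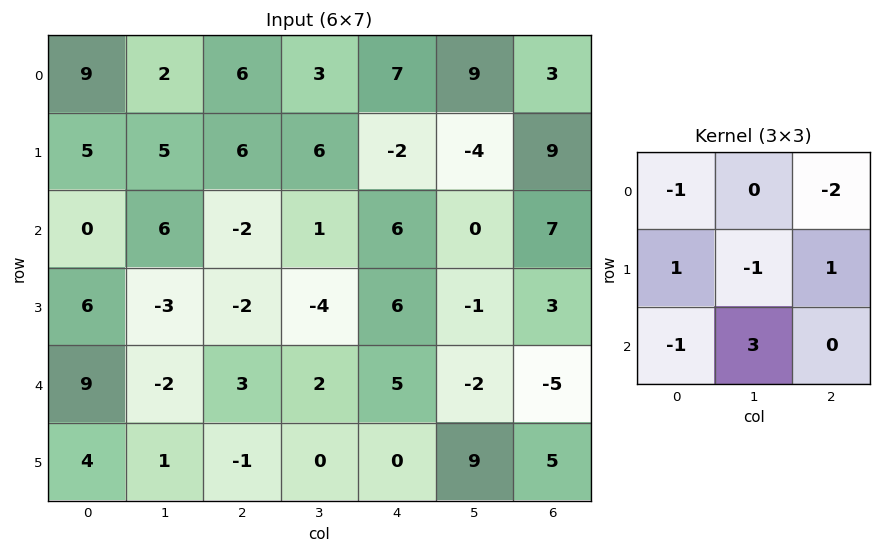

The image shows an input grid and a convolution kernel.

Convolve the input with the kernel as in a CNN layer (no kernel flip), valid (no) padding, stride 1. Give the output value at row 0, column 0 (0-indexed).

The receptive field on the input at this output position is [9 2 6 / 5 5 6 / 0 6 -2]. Elementwise product with the kernel and sum: 9·-1 + 6·-2 + 5·1 + 5·-1 + 6·1 + 0·-1 + 6·3.

3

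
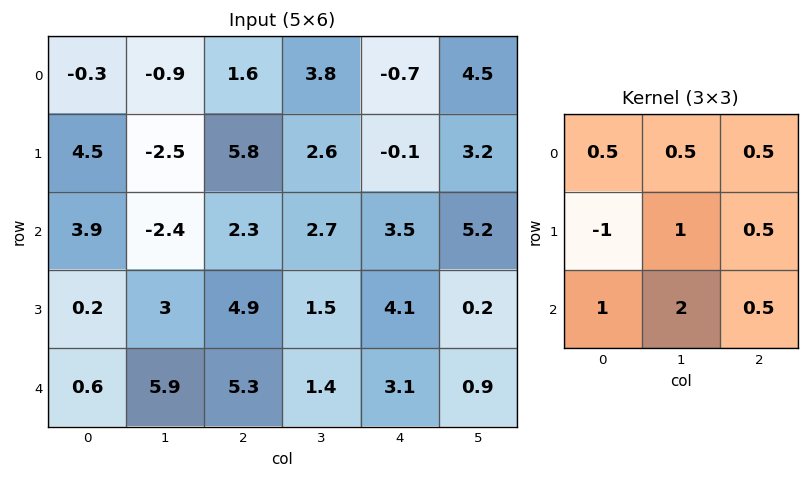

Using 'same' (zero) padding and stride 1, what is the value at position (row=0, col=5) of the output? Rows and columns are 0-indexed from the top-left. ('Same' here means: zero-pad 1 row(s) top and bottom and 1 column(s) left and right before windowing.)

11.5

The receptive field on the zero-padded input at this output position is [0 0 0 / -0.7 4.5 0 / -0.1 3.2 0]. Elementwise product with the kernel and sum: 0·0.5 + 0·0.5 + 0·0.5 + -0.7·-1 + 4.5·1 + 0·0.5 + -0.1·1 + 3.2·2 + 0·0.5.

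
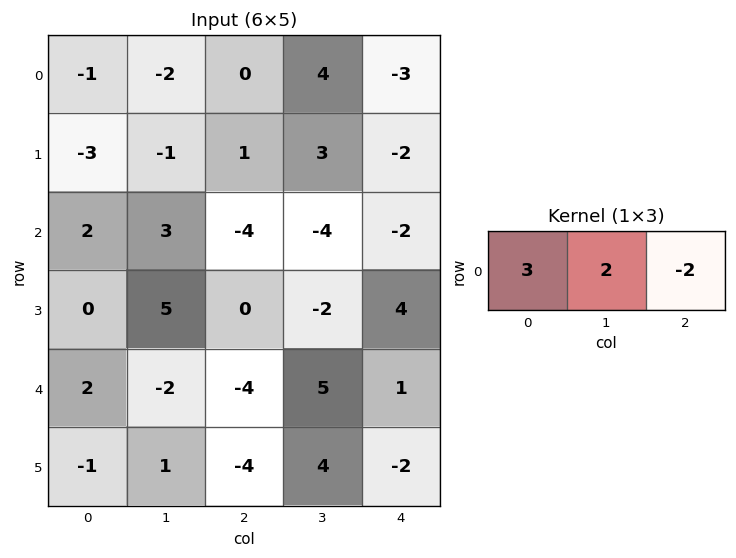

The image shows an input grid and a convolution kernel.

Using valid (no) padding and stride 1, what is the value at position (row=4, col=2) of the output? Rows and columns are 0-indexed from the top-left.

The receptive field on the input at this output position is [-4 5 1]. Elementwise product with the kernel and sum: -4·3 + 5·2 + 1·-2.

-4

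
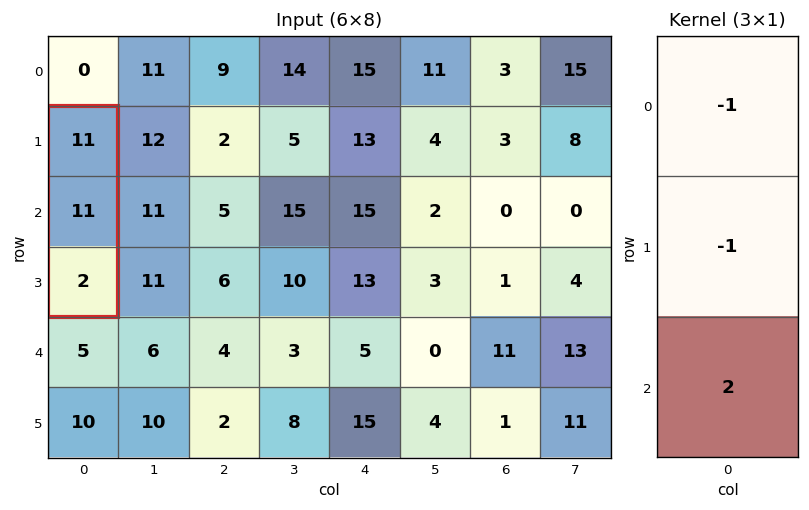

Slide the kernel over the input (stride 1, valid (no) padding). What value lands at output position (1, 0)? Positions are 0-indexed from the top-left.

-18

The receptive field on the input at this output position is [11 / 11 / 2]. Elementwise product with the kernel and sum: 11·-1 + 11·-1 + 2·2.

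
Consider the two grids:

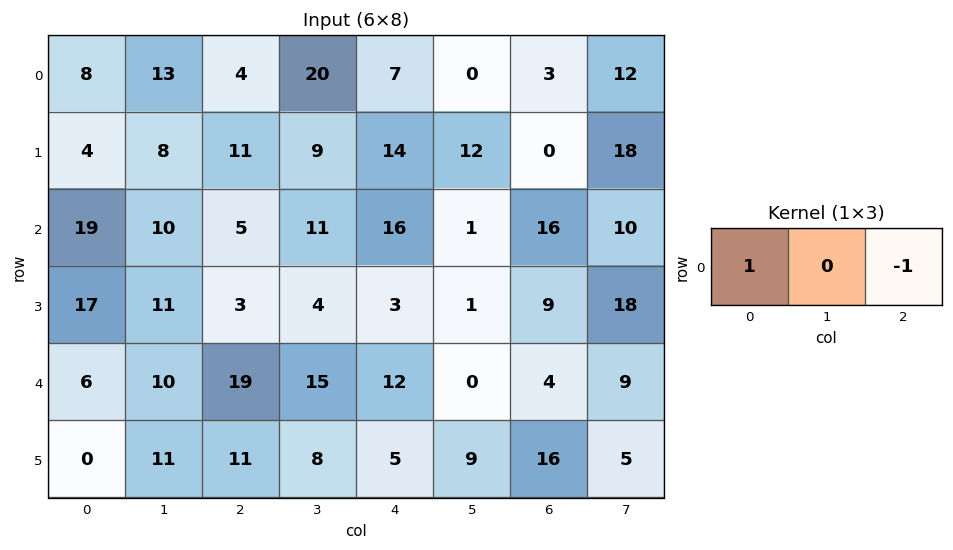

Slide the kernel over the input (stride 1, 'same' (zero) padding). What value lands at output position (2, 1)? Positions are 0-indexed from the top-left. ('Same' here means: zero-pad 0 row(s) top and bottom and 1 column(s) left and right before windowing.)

The receptive field on the zero-padded input at this output position is [19 10 5]. Elementwise product with the kernel and sum: 19·1 + 5·-1.

14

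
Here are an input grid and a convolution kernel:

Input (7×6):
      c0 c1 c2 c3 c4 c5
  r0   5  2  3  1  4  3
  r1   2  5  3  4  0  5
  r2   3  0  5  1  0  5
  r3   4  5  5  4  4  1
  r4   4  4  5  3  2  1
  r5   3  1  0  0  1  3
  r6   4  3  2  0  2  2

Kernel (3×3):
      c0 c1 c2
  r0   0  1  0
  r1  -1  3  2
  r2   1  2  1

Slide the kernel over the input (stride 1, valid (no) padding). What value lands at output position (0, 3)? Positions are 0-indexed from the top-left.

16

The receptive field on the input at this output position is [1 4 3 / 4 0 5 / 1 0 5]. Elementwise product with the kernel and sum: 4·1 + 4·-1 + 0·3 + 5·2 + 1·1 + 0·2 + 5·1.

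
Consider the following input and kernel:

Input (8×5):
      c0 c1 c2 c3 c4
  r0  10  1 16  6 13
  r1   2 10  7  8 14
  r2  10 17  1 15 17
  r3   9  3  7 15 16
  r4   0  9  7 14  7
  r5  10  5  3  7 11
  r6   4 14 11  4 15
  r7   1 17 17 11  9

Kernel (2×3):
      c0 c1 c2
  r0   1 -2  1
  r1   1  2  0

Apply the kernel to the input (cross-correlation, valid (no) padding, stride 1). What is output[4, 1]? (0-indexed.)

20

The receptive field on the input at this output position is [9 7 14 / 5 3 7]. Elementwise product with the kernel and sum: 9·1 + 7·-2 + 14·1 + 5·1 + 3·2.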